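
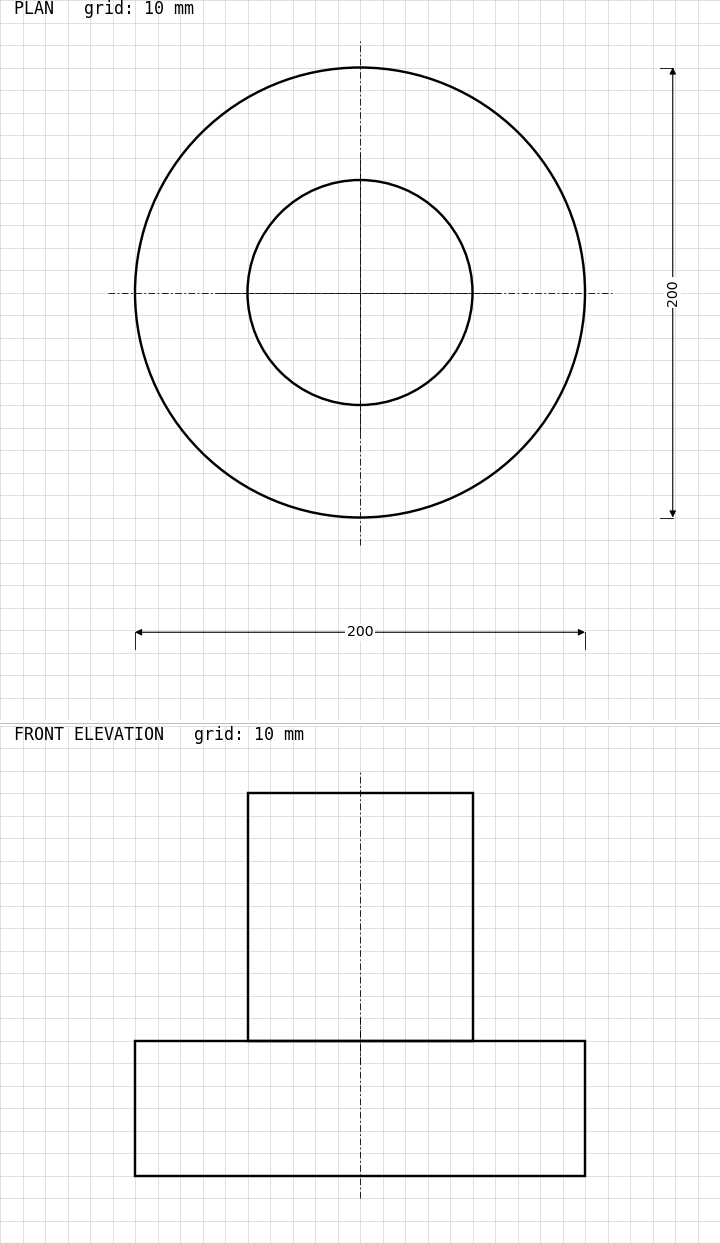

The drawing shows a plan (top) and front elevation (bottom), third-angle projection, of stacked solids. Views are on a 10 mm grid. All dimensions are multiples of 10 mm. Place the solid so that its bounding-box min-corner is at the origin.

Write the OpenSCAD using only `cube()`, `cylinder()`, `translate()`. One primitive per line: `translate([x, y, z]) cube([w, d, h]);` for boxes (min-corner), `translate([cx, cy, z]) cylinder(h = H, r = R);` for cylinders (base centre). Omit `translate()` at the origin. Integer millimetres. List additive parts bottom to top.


translate([100, 100, 0]) cylinder(h = 60, r = 100);
translate([100, 100, 60]) cylinder(h = 110, r = 50);


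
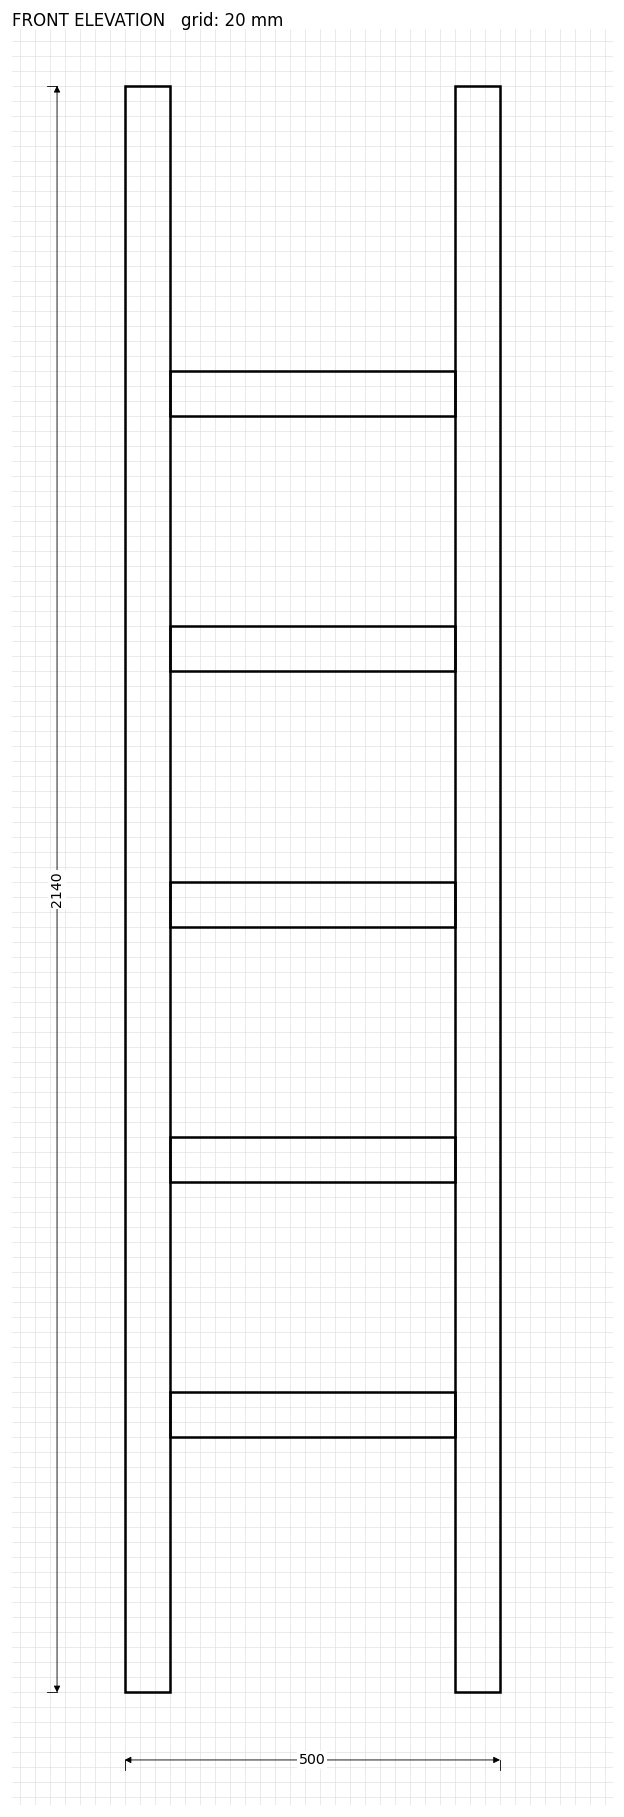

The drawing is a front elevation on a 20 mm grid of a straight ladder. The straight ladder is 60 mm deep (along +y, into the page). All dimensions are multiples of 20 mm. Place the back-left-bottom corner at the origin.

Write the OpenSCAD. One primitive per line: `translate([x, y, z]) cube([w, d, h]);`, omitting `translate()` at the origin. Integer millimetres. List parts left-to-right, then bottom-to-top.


cube([60, 60, 2140]);
translate([60, 0, 340]) cube([380, 60, 60]);
translate([60, 0, 680]) cube([380, 60, 60]);
translate([60, 0, 1020]) cube([380, 60, 60]);
translate([60, 0, 1360]) cube([380, 60, 60]);
translate([60, 0, 1700]) cube([380, 60, 60]);
translate([440, 0, 0]) cube([60, 60, 2140]);


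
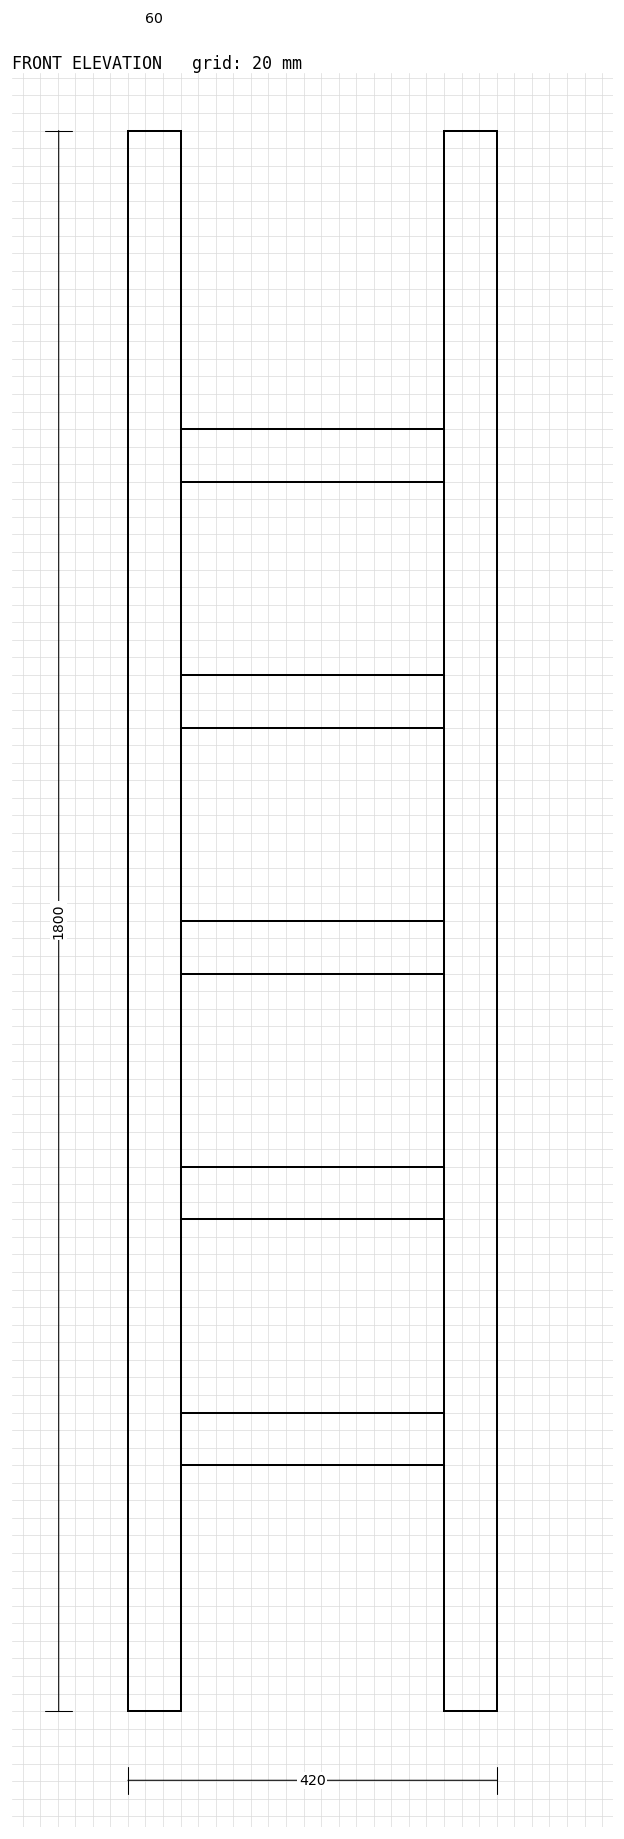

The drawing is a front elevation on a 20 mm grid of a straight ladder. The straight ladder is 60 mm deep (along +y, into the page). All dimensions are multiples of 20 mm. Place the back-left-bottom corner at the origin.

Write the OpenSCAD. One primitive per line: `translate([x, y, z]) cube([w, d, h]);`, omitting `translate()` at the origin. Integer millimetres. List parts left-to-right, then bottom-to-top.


cube([60, 60, 1800]);
translate([60, 0, 280]) cube([300, 60, 60]);
translate([60, 0, 560]) cube([300, 60, 60]);
translate([60, 0, 840]) cube([300, 60, 60]);
translate([60, 0, 1120]) cube([300, 60, 60]);
translate([60, 0, 1400]) cube([300, 60, 60]);
translate([360, 0, 0]) cube([60, 60, 1800]);


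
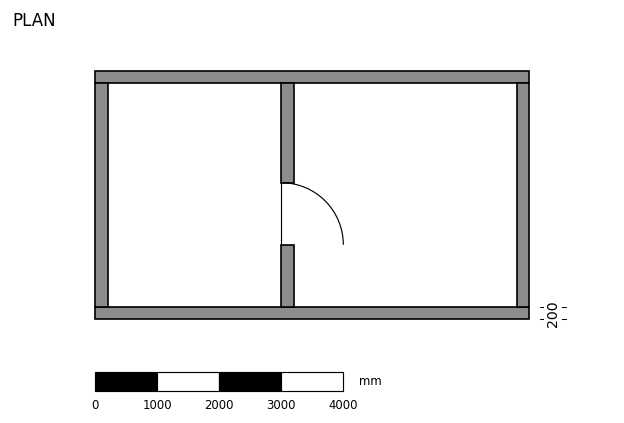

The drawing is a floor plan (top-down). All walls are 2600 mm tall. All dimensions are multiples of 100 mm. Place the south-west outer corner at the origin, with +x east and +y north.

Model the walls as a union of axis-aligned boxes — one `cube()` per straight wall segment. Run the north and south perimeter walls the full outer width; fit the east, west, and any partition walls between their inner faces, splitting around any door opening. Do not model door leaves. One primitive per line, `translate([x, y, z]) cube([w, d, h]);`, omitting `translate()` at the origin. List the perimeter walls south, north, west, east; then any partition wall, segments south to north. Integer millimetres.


cube([7000, 200, 2600]);
translate([0, 3800, 0]) cube([7000, 200, 2600]);
translate([0, 200, 0]) cube([200, 3600, 2600]);
translate([6800, 200, 0]) cube([200, 3600, 2600]);
translate([3000, 200, 0]) cube([200, 1000, 2600]);
translate([3000, 2200, 0]) cube([200, 1600, 2600]);


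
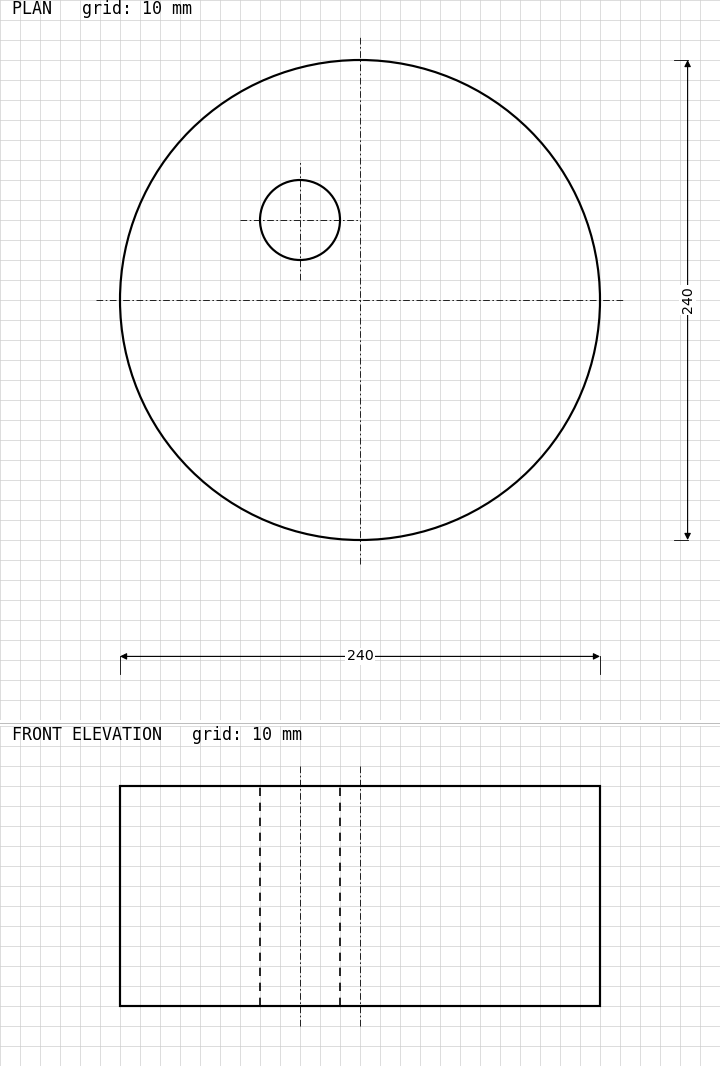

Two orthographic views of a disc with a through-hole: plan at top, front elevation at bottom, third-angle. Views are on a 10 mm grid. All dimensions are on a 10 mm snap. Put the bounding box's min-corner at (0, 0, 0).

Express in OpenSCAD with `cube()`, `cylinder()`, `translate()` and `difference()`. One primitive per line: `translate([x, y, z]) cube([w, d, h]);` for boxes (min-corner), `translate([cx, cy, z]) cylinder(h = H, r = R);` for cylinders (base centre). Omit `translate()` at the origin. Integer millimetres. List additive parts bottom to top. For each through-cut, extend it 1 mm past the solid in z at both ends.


difference() {
  translate([120, 120, 0]) cylinder(h = 110, r = 120);
  translate([90, 160, -1]) cylinder(h = 112, r = 20);
}


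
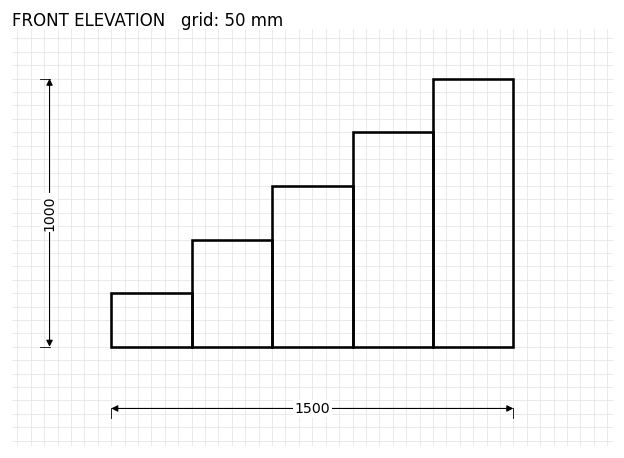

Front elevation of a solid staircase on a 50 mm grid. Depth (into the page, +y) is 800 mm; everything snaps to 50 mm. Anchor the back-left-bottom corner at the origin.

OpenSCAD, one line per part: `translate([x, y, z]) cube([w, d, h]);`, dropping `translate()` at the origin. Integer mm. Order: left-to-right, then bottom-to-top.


cube([300, 800, 200]);
translate([300, 0, 0]) cube([300, 800, 400]);
translate([600, 0, 0]) cube([300, 800, 600]);
translate([900, 0, 0]) cube([300, 800, 800]);
translate([1200, 0, 0]) cube([300, 800, 1000]);


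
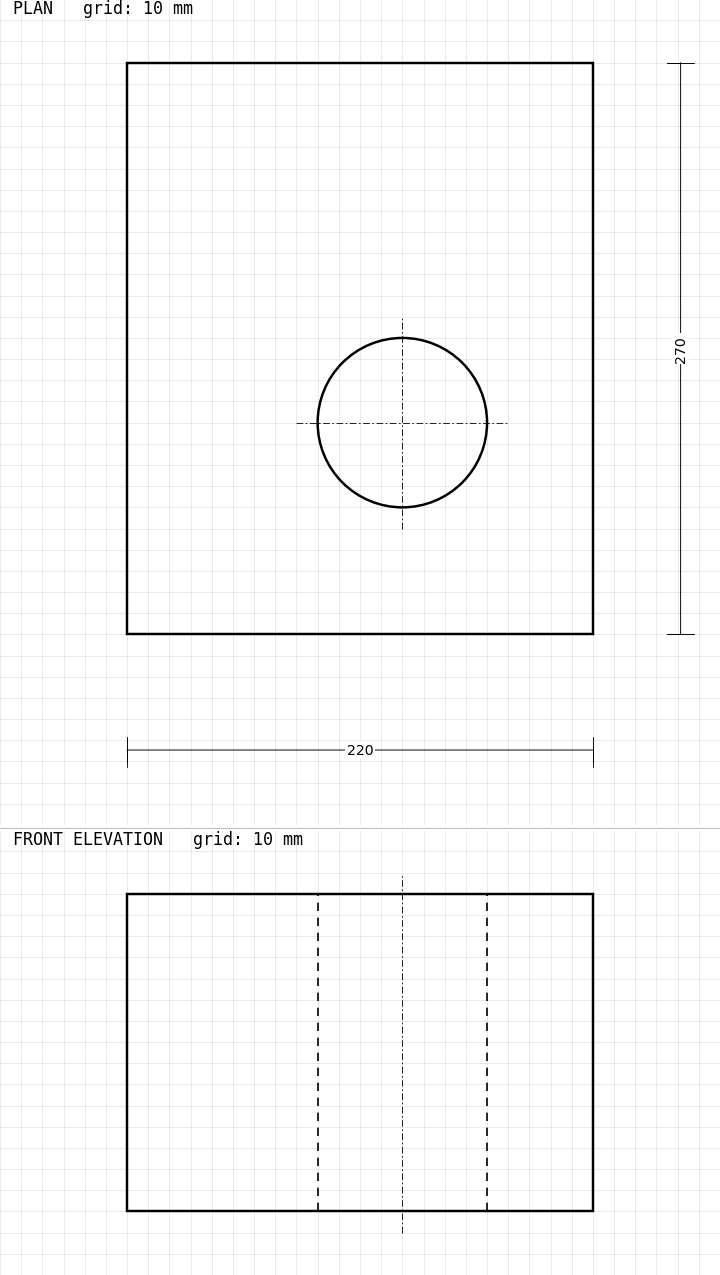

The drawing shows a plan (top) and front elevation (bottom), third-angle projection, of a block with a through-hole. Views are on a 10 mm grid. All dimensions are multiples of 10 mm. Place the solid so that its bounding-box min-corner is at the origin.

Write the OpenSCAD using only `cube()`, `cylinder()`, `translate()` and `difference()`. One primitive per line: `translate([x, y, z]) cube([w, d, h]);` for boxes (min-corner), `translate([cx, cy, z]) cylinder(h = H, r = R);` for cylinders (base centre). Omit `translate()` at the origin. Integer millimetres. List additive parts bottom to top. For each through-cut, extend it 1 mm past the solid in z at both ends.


difference() {
  cube([220, 270, 150]);
  translate([130, 100, -1]) cylinder(h = 152, r = 40);
}


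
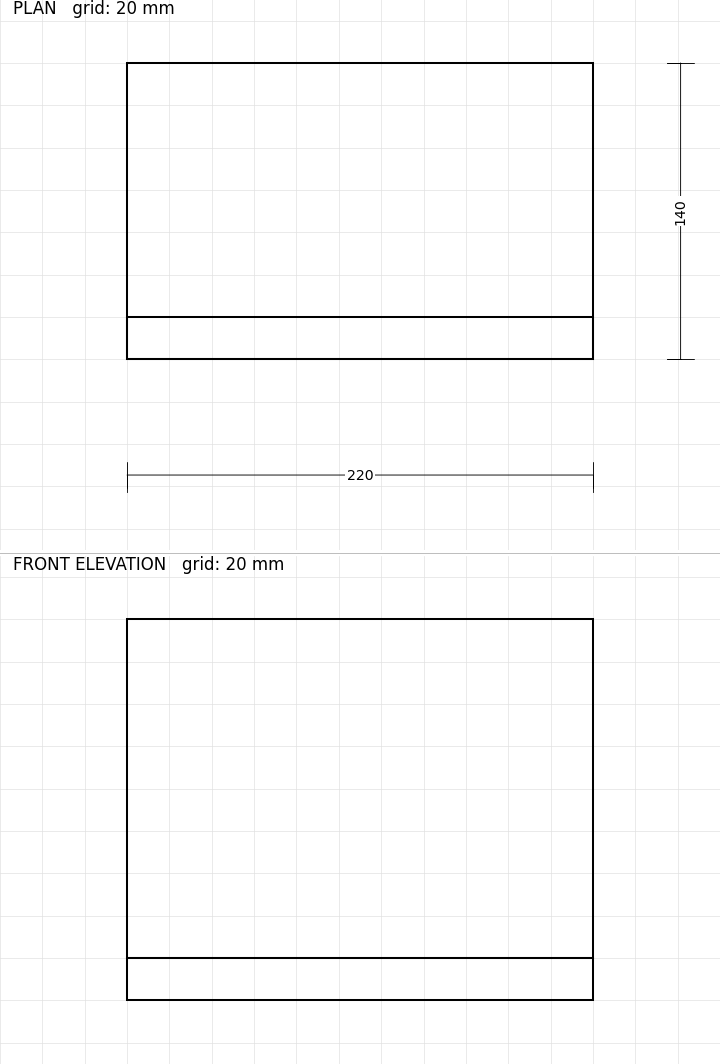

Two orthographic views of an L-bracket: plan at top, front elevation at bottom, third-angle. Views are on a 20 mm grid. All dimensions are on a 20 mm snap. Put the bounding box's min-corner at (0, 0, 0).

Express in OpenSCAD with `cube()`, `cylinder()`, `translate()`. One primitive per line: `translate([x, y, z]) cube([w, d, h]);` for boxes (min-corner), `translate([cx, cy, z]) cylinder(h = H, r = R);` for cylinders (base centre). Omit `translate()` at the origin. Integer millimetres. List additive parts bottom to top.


cube([220, 140, 20]);
translate([0, 0, 20]) cube([220, 20, 160]);


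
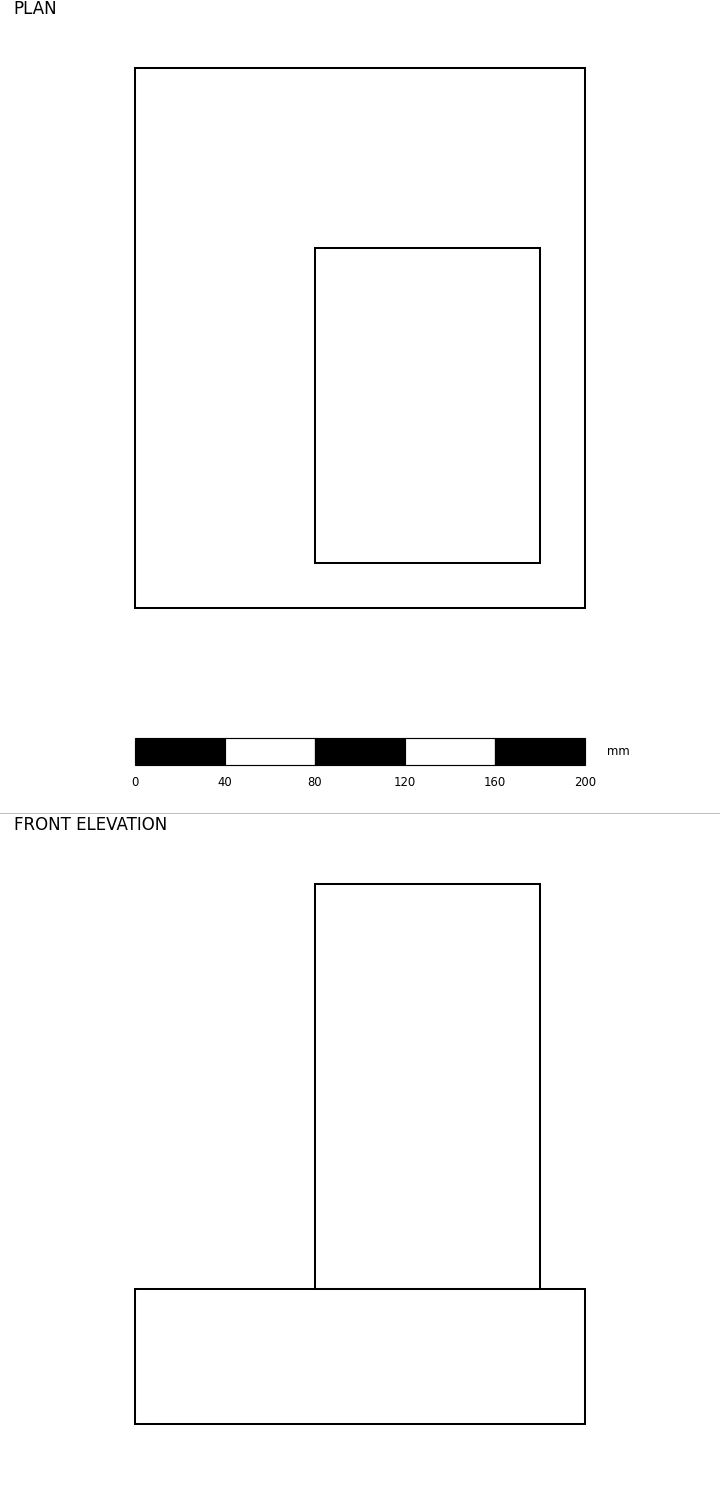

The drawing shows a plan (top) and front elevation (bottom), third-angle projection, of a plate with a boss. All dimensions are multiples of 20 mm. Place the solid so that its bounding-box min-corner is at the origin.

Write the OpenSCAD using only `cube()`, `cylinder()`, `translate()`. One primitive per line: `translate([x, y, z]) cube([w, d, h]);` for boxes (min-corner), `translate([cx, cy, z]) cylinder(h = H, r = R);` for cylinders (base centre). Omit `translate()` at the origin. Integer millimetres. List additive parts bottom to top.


cube([200, 240, 60]);
translate([80, 20, 60]) cube([100, 140, 180]);


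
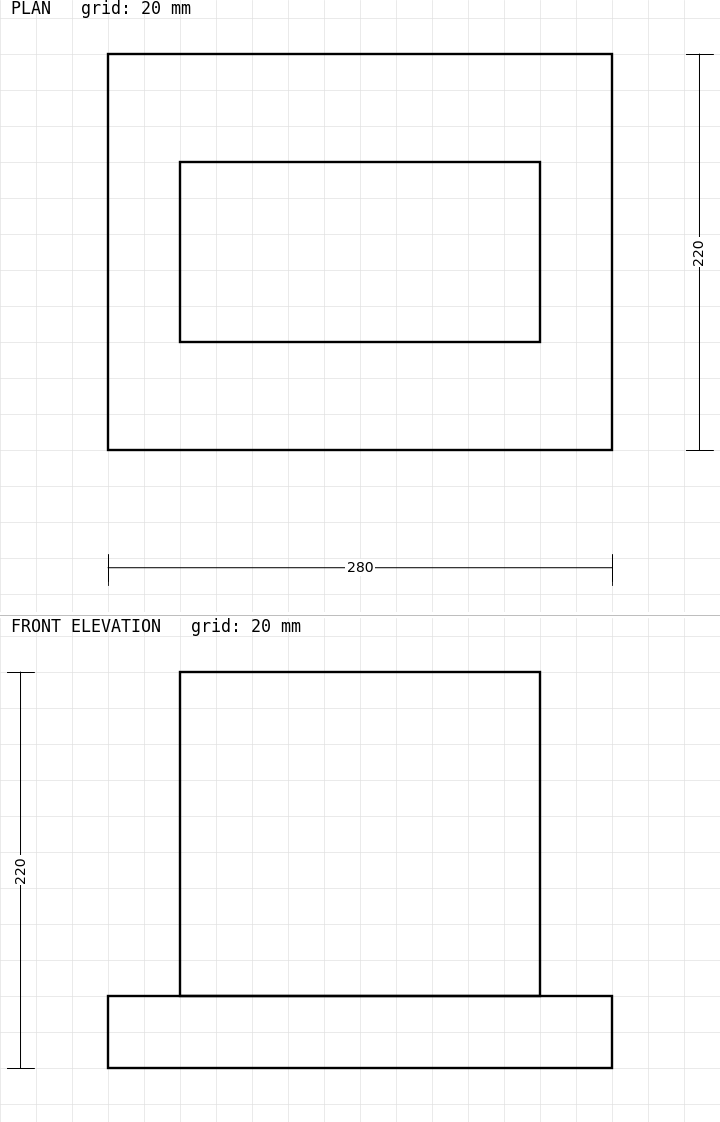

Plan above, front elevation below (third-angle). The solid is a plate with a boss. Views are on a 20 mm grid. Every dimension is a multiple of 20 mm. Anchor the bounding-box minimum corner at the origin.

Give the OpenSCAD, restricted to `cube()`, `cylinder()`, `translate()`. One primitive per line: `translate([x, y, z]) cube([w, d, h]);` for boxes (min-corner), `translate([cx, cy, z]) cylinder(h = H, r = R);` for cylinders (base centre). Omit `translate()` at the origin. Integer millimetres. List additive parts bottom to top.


cube([280, 220, 40]);
translate([40, 60, 40]) cube([200, 100, 180]);


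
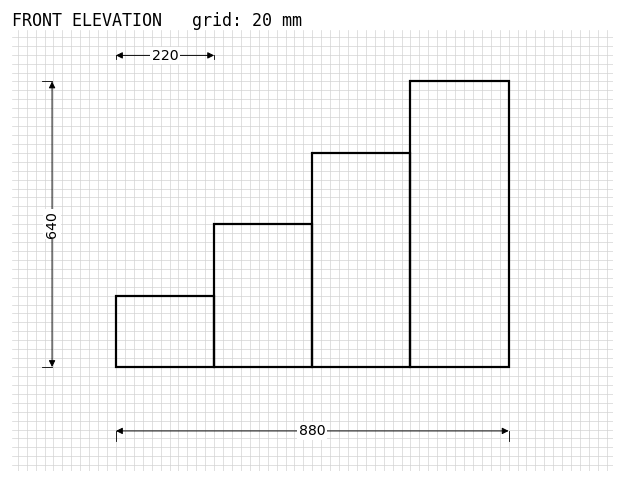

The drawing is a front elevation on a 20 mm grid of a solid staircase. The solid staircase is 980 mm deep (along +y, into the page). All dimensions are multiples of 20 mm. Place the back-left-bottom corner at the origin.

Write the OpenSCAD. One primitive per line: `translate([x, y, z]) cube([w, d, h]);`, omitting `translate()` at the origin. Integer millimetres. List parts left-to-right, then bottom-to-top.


cube([220, 980, 160]);
translate([220, 0, 0]) cube([220, 980, 320]);
translate([440, 0, 0]) cube([220, 980, 480]);
translate([660, 0, 0]) cube([220, 980, 640]);


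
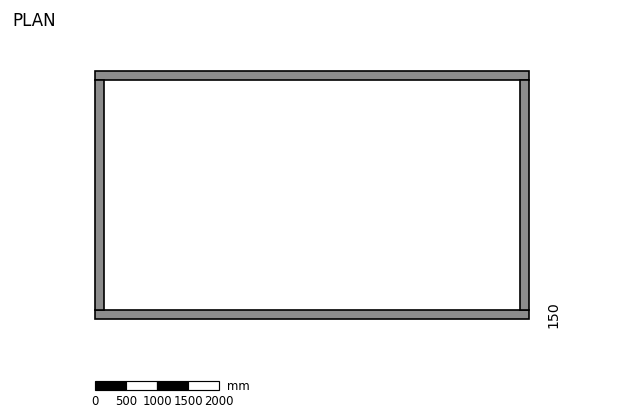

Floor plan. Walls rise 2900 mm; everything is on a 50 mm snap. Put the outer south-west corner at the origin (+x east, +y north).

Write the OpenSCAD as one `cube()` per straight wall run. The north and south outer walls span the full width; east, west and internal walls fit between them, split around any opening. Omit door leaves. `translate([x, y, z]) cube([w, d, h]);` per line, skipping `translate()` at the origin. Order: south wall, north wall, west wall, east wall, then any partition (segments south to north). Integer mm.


cube([7000, 150, 2900]);
translate([0, 3850, 0]) cube([7000, 150, 2900]);
translate([0, 150, 0]) cube([150, 3700, 2900]);
translate([6850, 150, 0]) cube([150, 3700, 2900]);


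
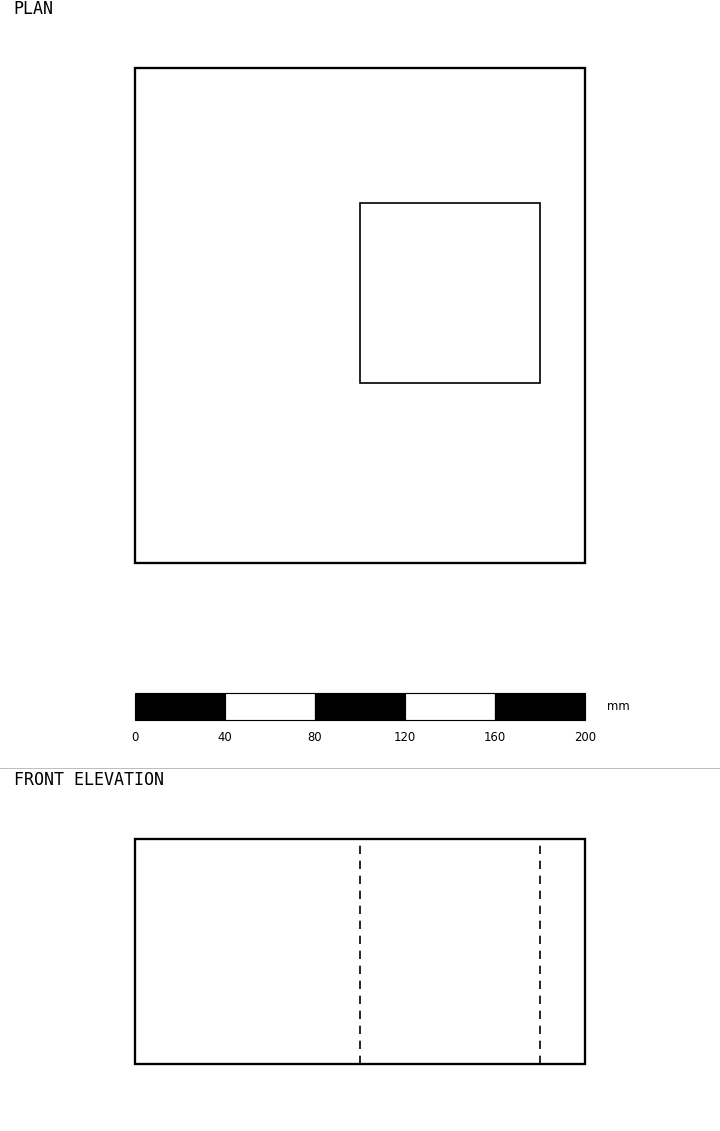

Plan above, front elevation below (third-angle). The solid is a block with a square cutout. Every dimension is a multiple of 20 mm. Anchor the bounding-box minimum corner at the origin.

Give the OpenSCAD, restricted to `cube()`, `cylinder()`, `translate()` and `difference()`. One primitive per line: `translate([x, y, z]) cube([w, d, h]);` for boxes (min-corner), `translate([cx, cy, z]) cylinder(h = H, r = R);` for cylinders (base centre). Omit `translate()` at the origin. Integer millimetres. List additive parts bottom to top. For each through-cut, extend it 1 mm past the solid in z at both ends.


difference() {
  cube([200, 220, 100]);
  translate([100, 80, -1]) cube([80, 80, 102]);
}


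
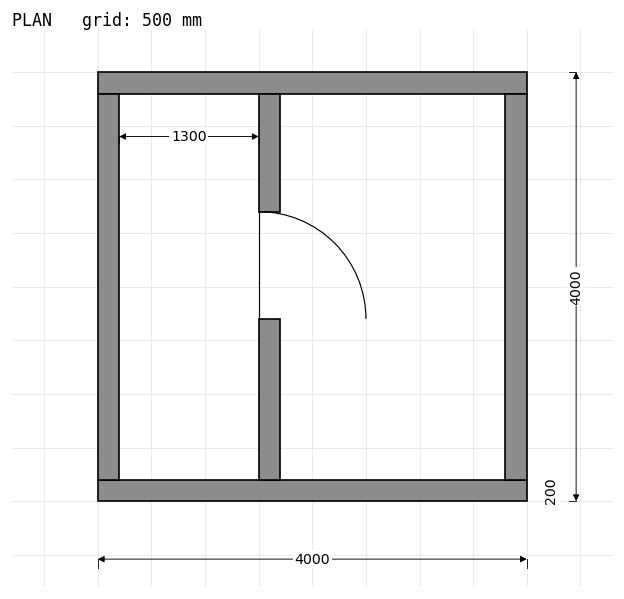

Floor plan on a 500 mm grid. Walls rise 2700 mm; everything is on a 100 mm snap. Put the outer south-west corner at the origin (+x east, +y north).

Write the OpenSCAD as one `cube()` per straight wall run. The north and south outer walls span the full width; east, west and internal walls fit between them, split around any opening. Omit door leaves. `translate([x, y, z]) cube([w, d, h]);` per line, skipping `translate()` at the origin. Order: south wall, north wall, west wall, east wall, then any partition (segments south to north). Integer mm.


cube([4000, 200, 2700]);
translate([0, 3800, 0]) cube([4000, 200, 2700]);
translate([0, 200, 0]) cube([200, 3600, 2700]);
translate([3800, 200, 0]) cube([200, 3600, 2700]);
translate([1500, 200, 0]) cube([200, 1500, 2700]);
translate([1500, 2700, 0]) cube([200, 1100, 2700]);


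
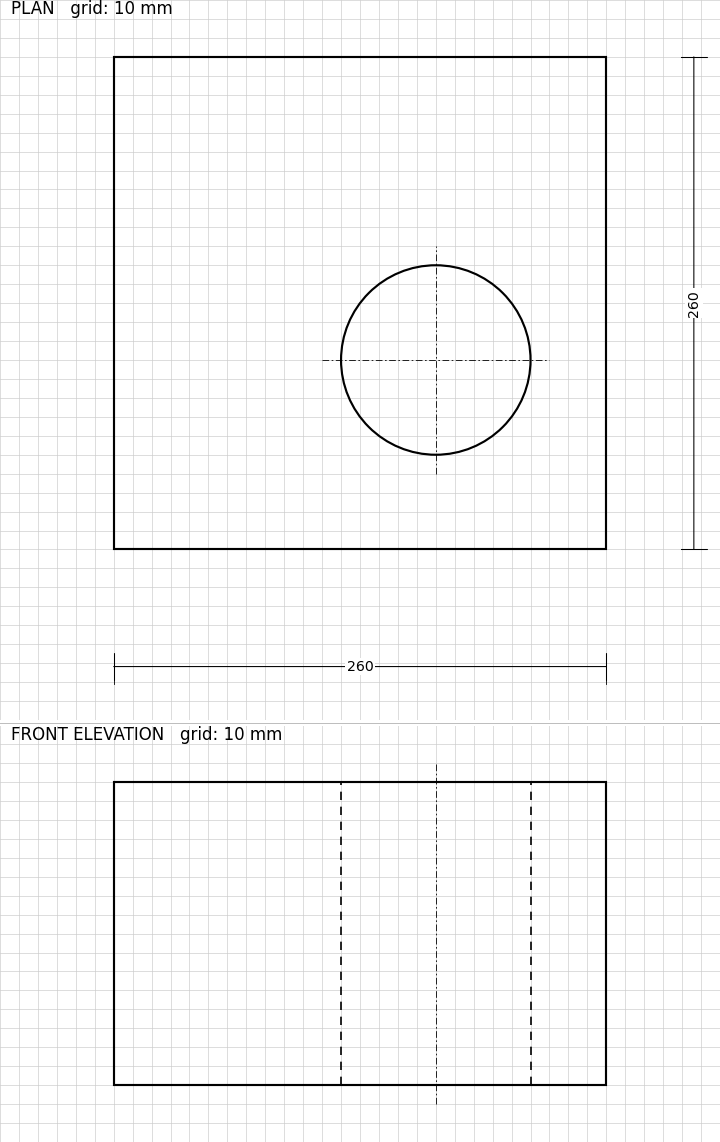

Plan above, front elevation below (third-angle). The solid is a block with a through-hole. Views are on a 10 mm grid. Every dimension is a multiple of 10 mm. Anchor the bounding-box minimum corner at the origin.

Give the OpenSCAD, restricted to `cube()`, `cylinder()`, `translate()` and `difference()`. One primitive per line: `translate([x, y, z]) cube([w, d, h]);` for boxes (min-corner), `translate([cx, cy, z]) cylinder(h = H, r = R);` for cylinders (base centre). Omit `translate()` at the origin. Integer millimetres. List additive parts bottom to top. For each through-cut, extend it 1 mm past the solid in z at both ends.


difference() {
  cube([260, 260, 160]);
  translate([170, 100, -1]) cylinder(h = 162, r = 50);
}


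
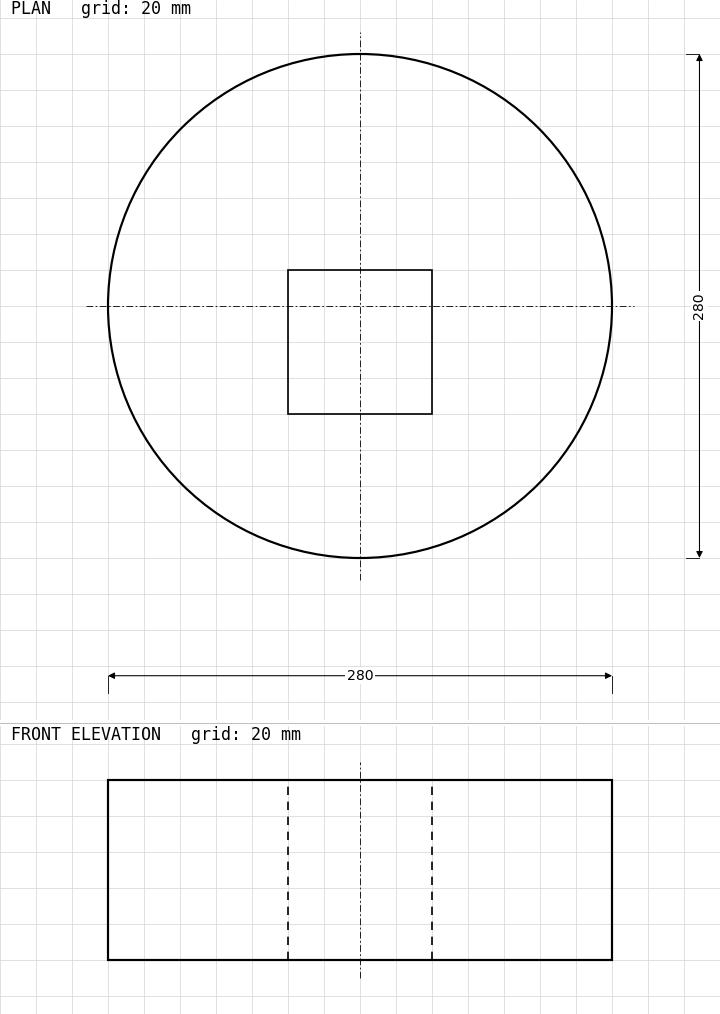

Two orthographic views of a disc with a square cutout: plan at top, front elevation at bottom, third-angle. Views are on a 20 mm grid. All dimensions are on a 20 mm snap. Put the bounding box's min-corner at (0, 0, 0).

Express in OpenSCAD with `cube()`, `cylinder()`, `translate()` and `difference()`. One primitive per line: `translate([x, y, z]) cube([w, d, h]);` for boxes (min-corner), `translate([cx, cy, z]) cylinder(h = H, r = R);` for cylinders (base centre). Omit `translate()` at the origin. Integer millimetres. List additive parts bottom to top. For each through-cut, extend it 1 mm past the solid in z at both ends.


difference() {
  translate([140, 140, 0]) cylinder(h = 100, r = 140);
  translate([100, 80, -1]) cube([80, 80, 102]);
}


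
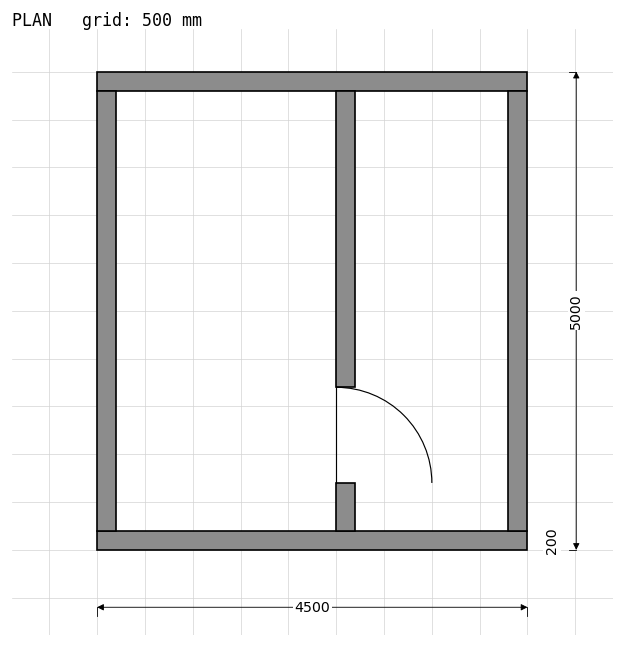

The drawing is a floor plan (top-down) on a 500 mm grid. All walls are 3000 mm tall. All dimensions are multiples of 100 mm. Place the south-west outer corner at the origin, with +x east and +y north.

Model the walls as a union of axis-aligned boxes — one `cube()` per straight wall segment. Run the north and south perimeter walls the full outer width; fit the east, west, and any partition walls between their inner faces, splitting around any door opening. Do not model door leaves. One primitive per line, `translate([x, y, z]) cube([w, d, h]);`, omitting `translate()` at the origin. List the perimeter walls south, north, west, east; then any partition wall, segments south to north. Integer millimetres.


cube([4500, 200, 3000]);
translate([0, 4800, 0]) cube([4500, 200, 3000]);
translate([0, 200, 0]) cube([200, 4600, 3000]);
translate([4300, 200, 0]) cube([200, 4600, 3000]);
translate([2500, 200, 0]) cube([200, 500, 3000]);
translate([2500, 1700, 0]) cube([200, 3100, 3000]);


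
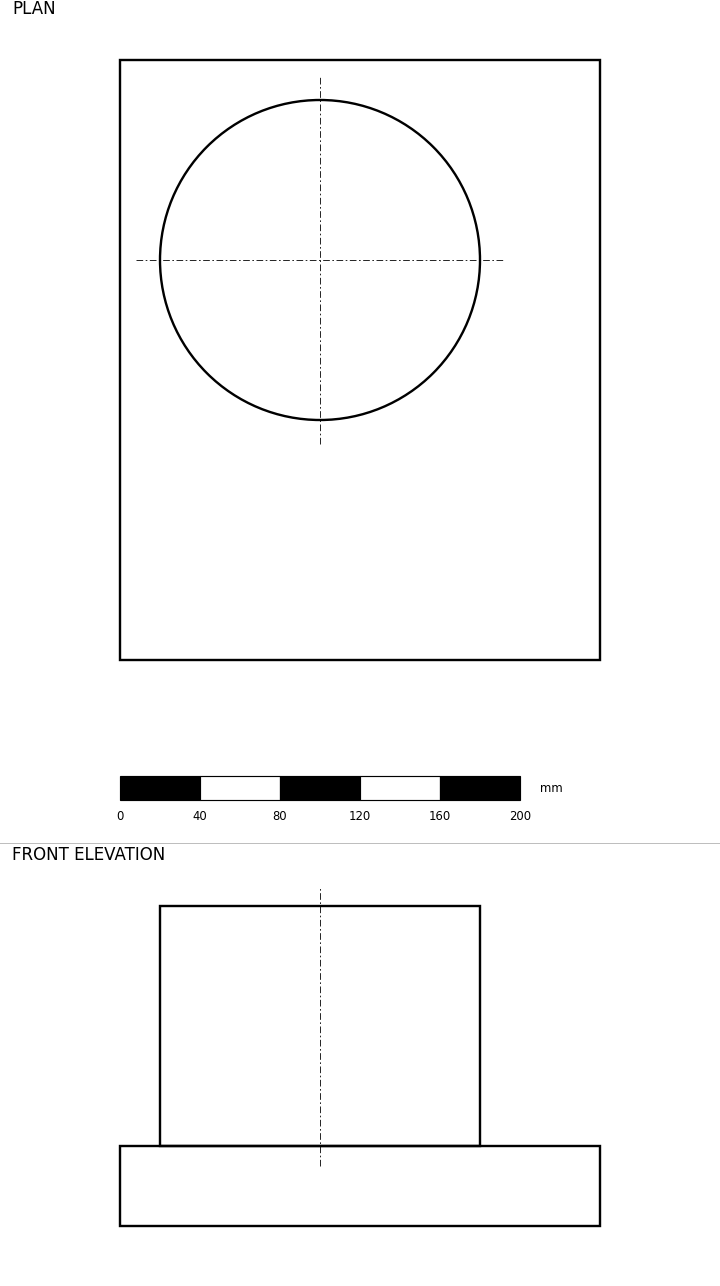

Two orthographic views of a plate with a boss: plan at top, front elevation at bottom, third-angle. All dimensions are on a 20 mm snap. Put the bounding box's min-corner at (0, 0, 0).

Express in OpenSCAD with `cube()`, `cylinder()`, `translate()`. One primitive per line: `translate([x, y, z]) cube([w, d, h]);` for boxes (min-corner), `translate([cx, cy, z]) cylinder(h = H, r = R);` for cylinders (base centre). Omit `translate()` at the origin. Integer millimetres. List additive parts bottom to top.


cube([240, 300, 40]);
translate([100, 200, 40]) cylinder(h = 120, r = 80);


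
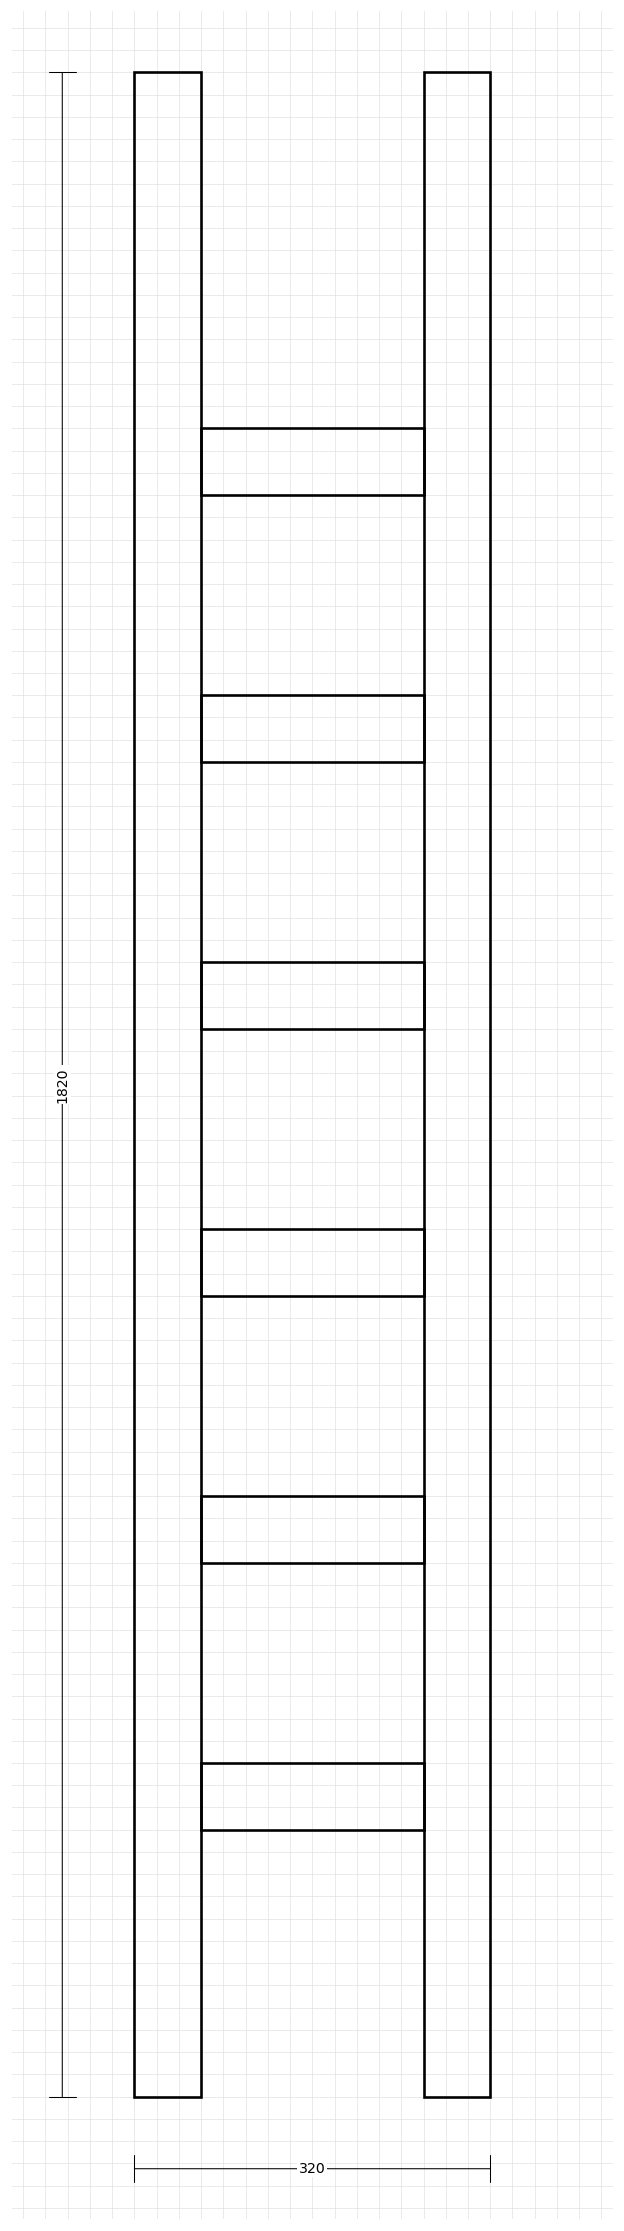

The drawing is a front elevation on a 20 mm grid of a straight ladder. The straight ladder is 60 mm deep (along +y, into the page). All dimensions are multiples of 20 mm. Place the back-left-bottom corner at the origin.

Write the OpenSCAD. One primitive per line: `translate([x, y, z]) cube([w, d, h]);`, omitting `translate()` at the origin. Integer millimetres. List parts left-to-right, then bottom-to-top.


cube([60, 60, 1820]);
translate([60, 0, 240]) cube([200, 60, 60]);
translate([60, 0, 480]) cube([200, 60, 60]);
translate([60, 0, 720]) cube([200, 60, 60]);
translate([60, 0, 960]) cube([200, 60, 60]);
translate([60, 0, 1200]) cube([200, 60, 60]);
translate([60, 0, 1440]) cube([200, 60, 60]);
translate([260, 0, 0]) cube([60, 60, 1820]);


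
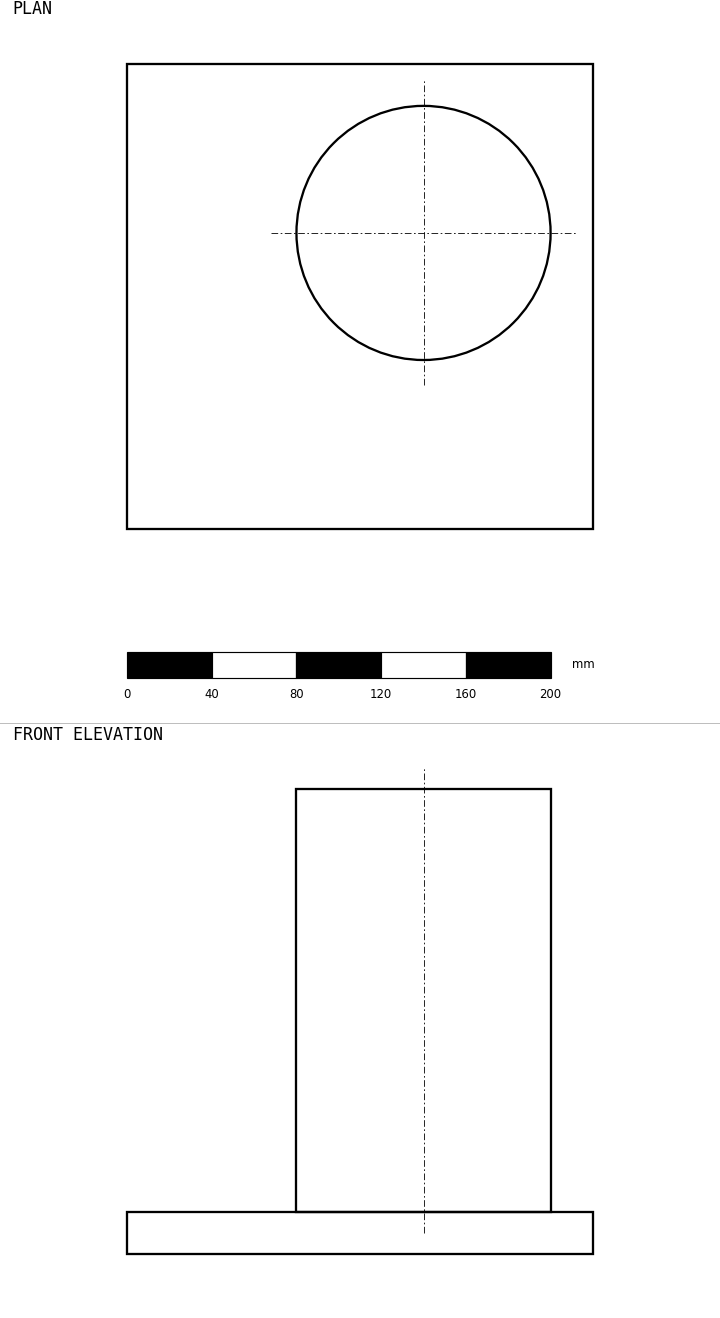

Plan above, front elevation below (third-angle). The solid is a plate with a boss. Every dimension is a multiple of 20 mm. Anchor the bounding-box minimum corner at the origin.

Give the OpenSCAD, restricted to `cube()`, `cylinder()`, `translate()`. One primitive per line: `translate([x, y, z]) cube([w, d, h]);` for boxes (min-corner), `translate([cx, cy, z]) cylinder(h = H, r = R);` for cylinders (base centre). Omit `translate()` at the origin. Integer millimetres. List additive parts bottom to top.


cube([220, 220, 20]);
translate([140, 140, 20]) cylinder(h = 200, r = 60);


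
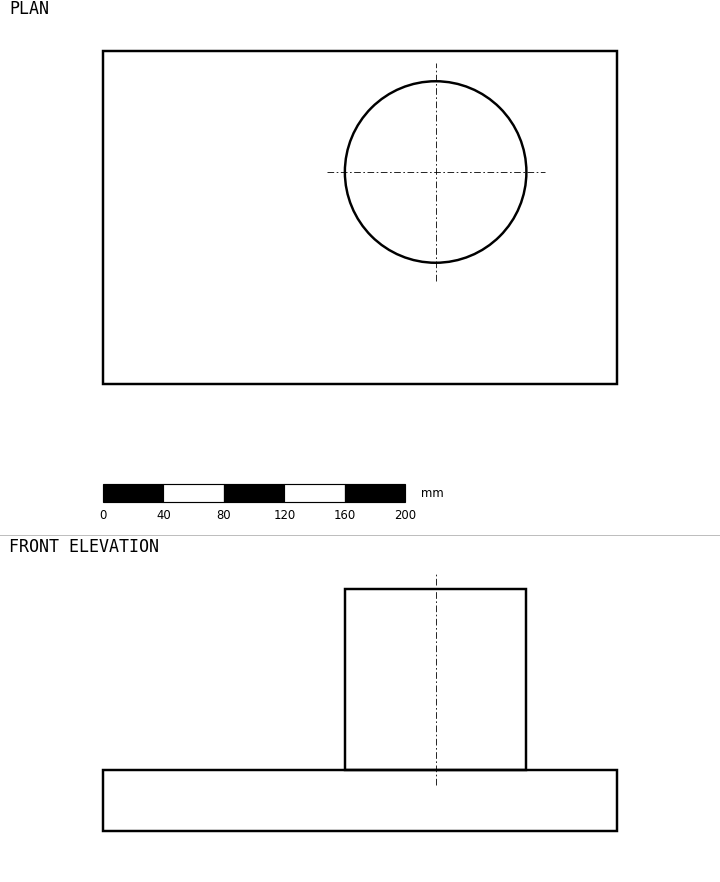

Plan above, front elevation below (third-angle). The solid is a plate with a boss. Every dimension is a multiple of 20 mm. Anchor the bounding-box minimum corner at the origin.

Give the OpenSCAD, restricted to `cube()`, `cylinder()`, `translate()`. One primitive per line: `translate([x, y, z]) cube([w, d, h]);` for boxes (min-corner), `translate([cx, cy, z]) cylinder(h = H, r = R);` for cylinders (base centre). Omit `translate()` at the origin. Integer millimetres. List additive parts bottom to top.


cube([340, 220, 40]);
translate([220, 140, 40]) cylinder(h = 120, r = 60);


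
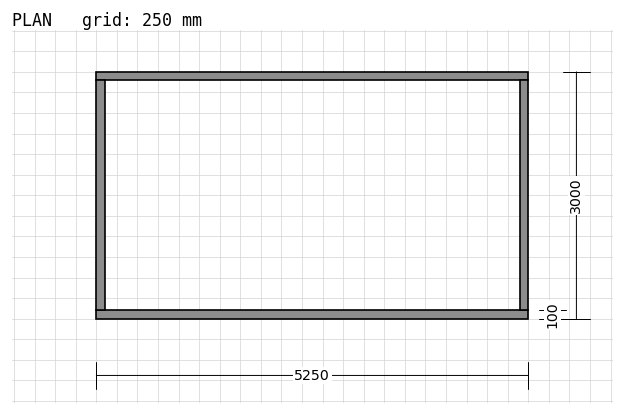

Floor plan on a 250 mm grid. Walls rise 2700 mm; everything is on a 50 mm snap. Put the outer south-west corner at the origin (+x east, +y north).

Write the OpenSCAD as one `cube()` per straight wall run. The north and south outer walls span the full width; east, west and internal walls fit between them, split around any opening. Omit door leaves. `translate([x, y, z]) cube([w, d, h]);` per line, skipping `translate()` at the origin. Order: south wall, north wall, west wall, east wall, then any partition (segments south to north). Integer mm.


cube([5250, 100, 2700]);
translate([0, 2900, 0]) cube([5250, 100, 2700]);
translate([0, 100, 0]) cube([100, 2800, 2700]);
translate([5150, 100, 0]) cube([100, 2800, 2700]);


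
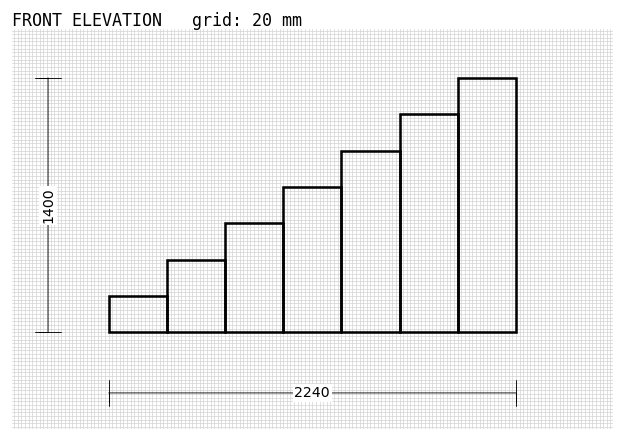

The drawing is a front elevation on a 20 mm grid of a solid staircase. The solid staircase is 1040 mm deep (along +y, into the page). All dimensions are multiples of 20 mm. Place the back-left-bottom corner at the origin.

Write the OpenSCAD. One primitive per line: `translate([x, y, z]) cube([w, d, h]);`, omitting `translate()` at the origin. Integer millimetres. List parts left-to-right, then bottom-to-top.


cube([320, 1040, 200]);
translate([320, 0, 0]) cube([320, 1040, 400]);
translate([640, 0, 0]) cube([320, 1040, 600]);
translate([960, 0, 0]) cube([320, 1040, 800]);
translate([1280, 0, 0]) cube([320, 1040, 1000]);
translate([1600, 0, 0]) cube([320, 1040, 1200]);
translate([1920, 0, 0]) cube([320, 1040, 1400]);


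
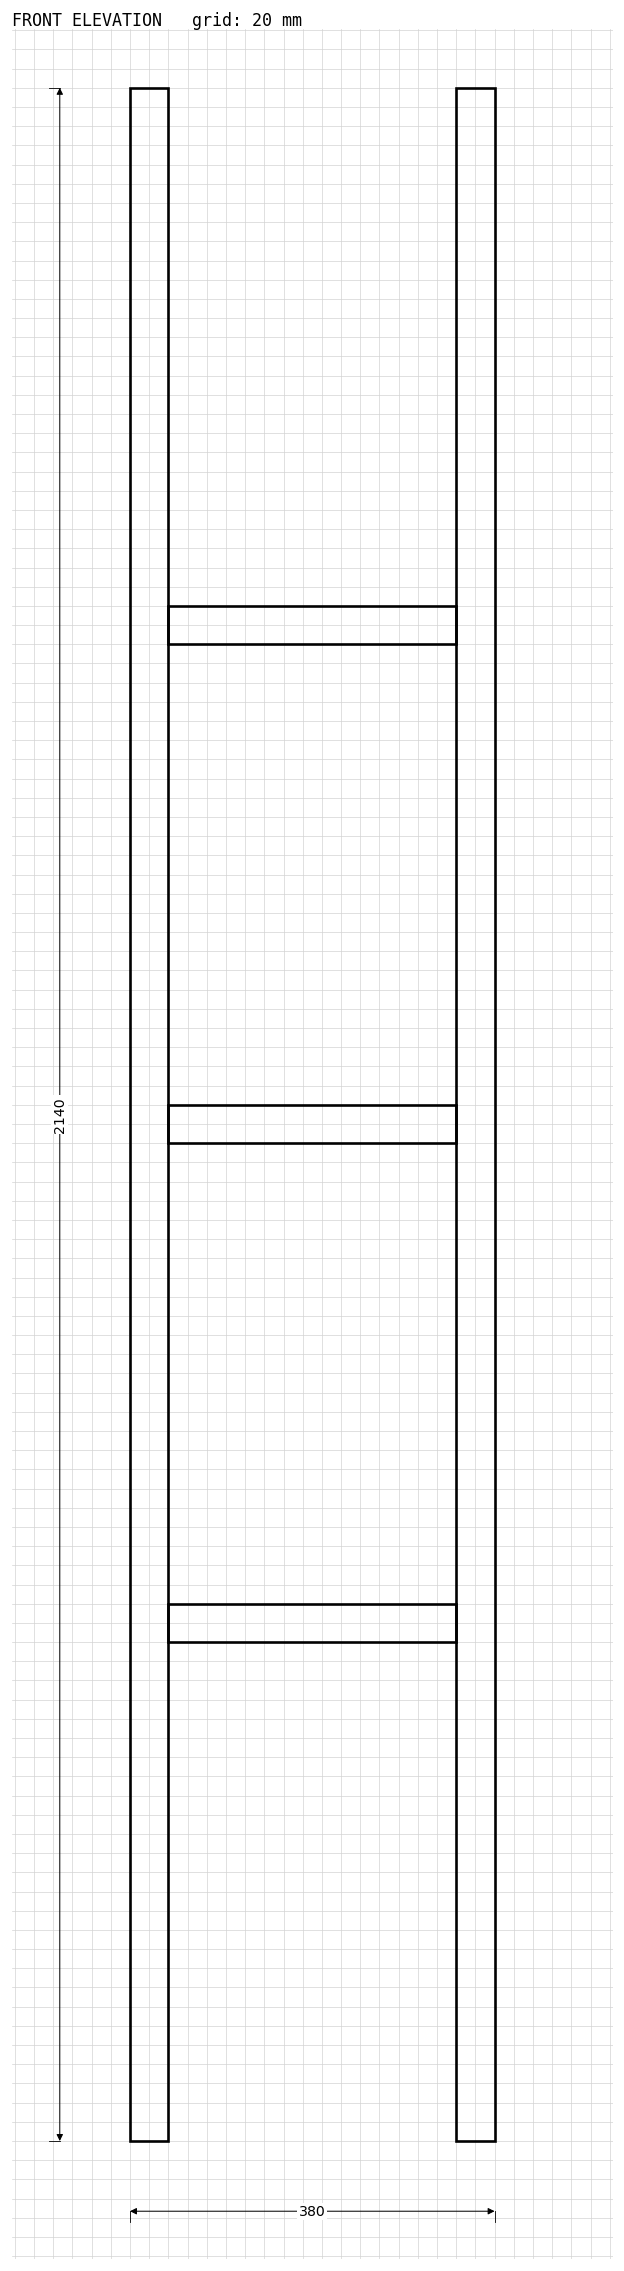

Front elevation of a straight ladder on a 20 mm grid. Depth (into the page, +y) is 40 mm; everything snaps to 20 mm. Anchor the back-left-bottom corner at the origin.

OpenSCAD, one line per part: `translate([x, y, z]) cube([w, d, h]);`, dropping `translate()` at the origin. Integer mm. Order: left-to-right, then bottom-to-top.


cube([40, 40, 2140]);
translate([40, 0, 520]) cube([300, 40, 40]);
translate([40, 0, 1040]) cube([300, 40, 40]);
translate([40, 0, 1560]) cube([300, 40, 40]);
translate([340, 0, 0]) cube([40, 40, 2140]);


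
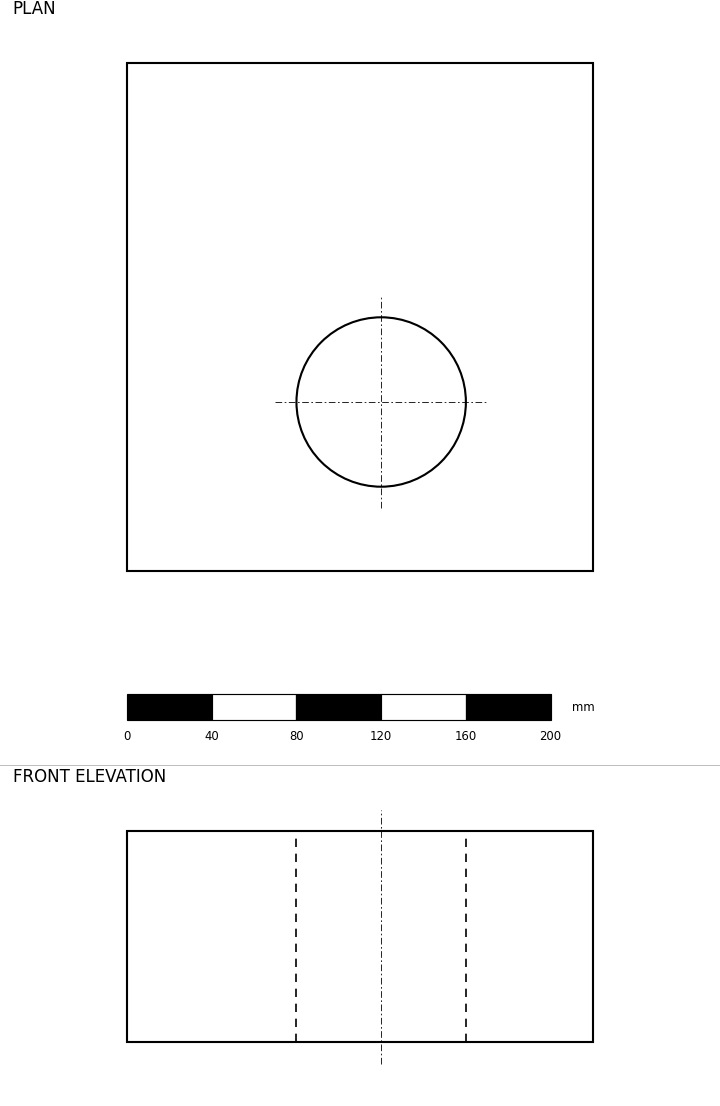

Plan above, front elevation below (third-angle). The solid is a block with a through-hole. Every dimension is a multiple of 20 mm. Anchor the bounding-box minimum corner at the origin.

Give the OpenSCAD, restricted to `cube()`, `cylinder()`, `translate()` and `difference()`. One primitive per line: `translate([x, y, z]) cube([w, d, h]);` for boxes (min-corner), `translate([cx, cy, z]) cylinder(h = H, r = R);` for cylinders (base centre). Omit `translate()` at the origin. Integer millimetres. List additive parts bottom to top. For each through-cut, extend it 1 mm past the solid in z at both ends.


difference() {
  cube([220, 240, 100]);
  translate([120, 80, -1]) cylinder(h = 102, r = 40);
}


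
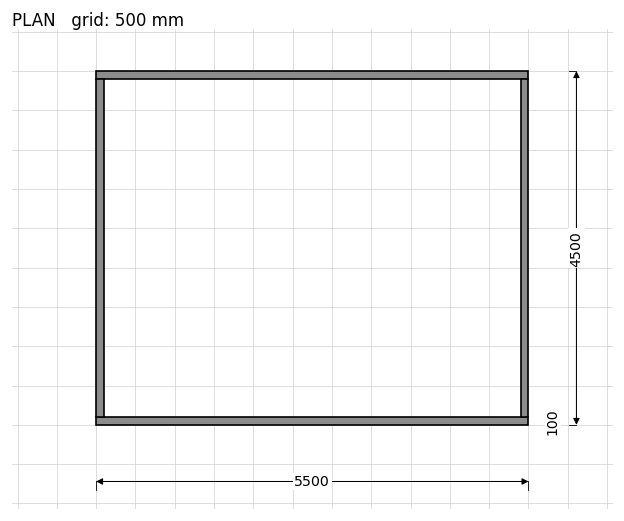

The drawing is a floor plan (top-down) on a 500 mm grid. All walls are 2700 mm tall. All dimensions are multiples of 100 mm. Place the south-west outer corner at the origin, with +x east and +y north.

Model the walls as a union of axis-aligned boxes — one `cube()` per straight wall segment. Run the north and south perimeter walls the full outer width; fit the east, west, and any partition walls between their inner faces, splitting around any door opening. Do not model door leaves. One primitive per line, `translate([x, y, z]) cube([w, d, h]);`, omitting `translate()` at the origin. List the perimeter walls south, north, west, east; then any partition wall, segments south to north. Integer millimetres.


cube([5500, 100, 2700]);
translate([0, 4400, 0]) cube([5500, 100, 2700]);
translate([0, 100, 0]) cube([100, 4300, 2700]);
translate([5400, 100, 0]) cube([100, 4300, 2700]);


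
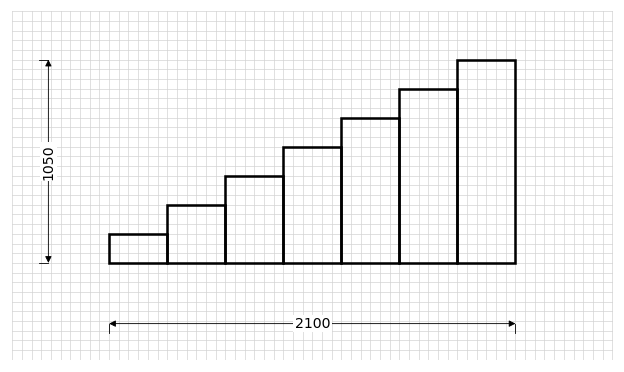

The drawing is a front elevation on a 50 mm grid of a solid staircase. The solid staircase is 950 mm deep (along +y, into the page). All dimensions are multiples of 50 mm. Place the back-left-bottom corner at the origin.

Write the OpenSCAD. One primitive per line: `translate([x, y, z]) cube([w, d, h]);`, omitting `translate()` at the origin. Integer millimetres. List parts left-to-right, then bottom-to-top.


cube([300, 950, 150]);
translate([300, 0, 0]) cube([300, 950, 300]);
translate([600, 0, 0]) cube([300, 950, 450]);
translate([900, 0, 0]) cube([300, 950, 600]);
translate([1200, 0, 0]) cube([300, 950, 750]);
translate([1500, 0, 0]) cube([300, 950, 900]);
translate([1800, 0, 0]) cube([300, 950, 1050]);


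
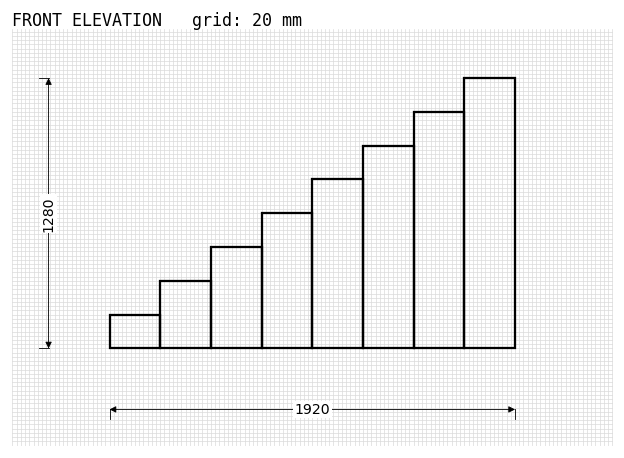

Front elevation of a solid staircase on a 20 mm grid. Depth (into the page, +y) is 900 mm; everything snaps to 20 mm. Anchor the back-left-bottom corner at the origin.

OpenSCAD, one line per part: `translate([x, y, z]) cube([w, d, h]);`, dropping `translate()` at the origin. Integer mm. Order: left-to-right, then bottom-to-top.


cube([240, 900, 160]);
translate([240, 0, 0]) cube([240, 900, 320]);
translate([480, 0, 0]) cube([240, 900, 480]);
translate([720, 0, 0]) cube([240, 900, 640]);
translate([960, 0, 0]) cube([240, 900, 800]);
translate([1200, 0, 0]) cube([240, 900, 960]);
translate([1440, 0, 0]) cube([240, 900, 1120]);
translate([1680, 0, 0]) cube([240, 900, 1280]);


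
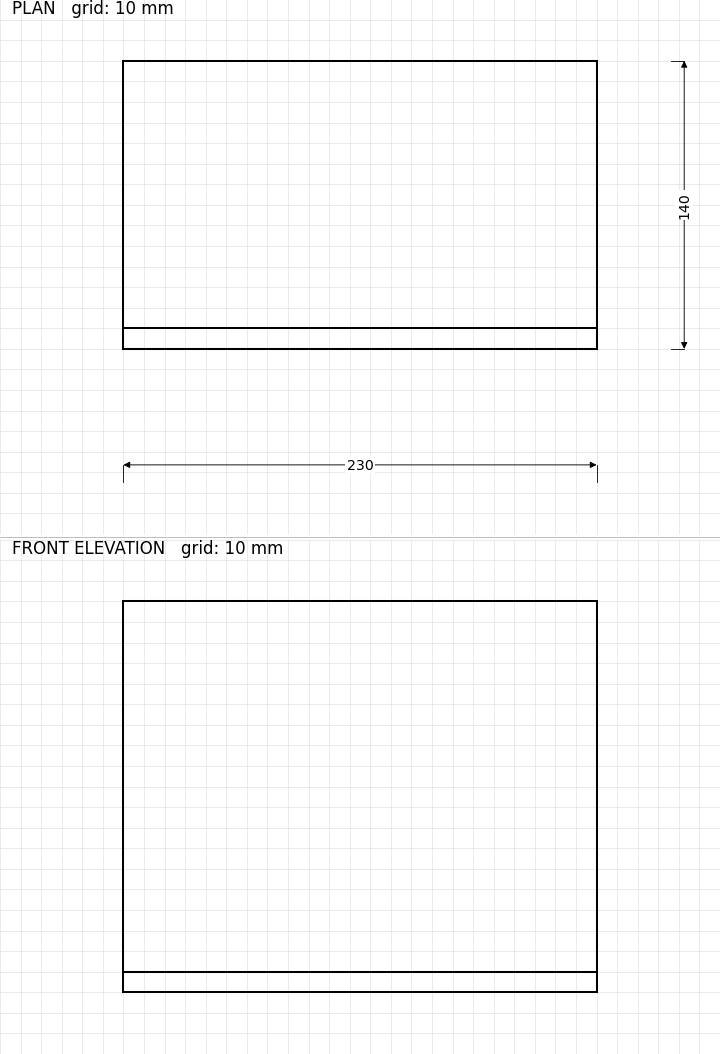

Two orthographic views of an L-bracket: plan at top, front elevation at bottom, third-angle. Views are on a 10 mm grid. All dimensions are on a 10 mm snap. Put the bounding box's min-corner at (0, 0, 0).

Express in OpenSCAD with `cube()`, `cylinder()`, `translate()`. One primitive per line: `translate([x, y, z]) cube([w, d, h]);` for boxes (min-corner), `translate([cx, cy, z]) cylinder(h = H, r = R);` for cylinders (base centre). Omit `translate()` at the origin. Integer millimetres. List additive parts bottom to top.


cube([230, 140, 10]);
translate([0, 0, 10]) cube([230, 10, 180]);


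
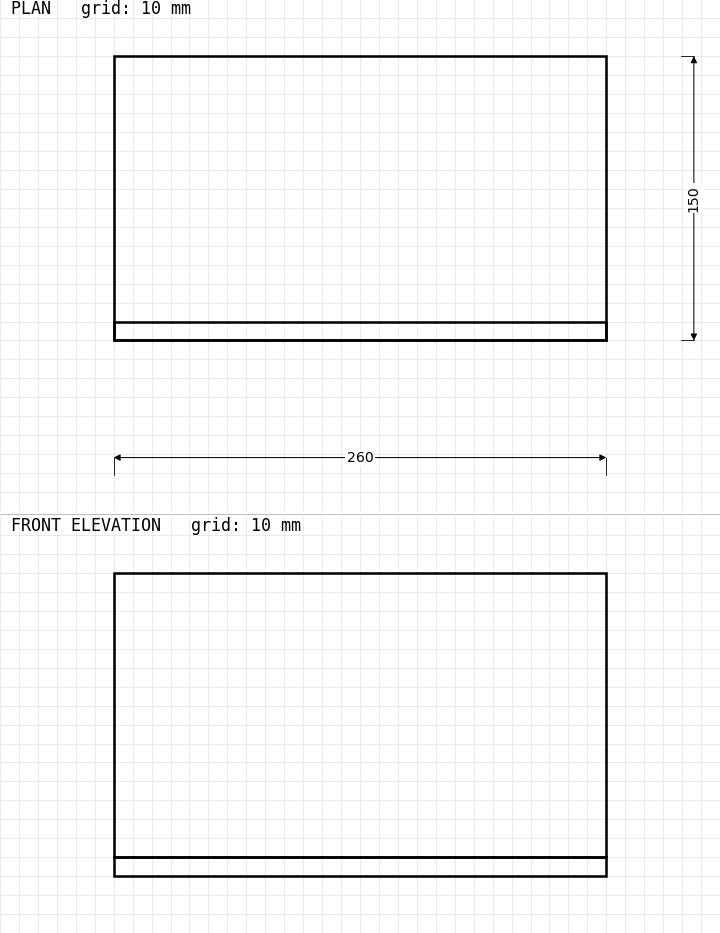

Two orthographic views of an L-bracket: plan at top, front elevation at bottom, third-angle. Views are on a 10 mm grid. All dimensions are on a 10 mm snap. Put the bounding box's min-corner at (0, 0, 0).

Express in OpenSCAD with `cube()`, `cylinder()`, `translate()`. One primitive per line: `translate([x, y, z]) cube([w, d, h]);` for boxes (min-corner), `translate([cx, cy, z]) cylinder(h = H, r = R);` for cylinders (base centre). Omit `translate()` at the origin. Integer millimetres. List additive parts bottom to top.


cube([260, 150, 10]);
translate([0, 0, 10]) cube([260, 10, 150]);


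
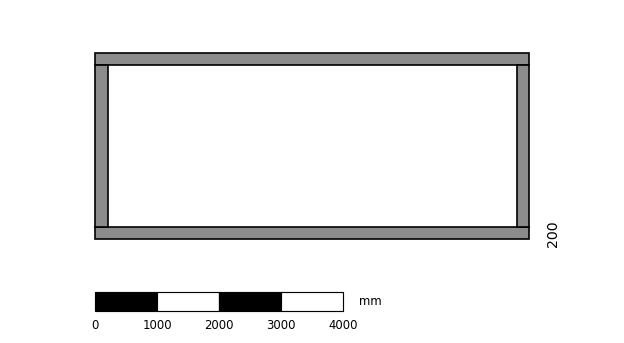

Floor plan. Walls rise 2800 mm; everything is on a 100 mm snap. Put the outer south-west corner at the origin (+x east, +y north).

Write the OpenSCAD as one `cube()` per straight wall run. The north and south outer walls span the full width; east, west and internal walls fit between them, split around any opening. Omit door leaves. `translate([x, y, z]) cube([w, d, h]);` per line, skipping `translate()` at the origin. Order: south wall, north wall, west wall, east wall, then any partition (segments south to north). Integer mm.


cube([7000, 200, 2800]);
translate([0, 2800, 0]) cube([7000, 200, 2800]);
translate([0, 200, 0]) cube([200, 2600, 2800]);
translate([6800, 200, 0]) cube([200, 2600, 2800]);


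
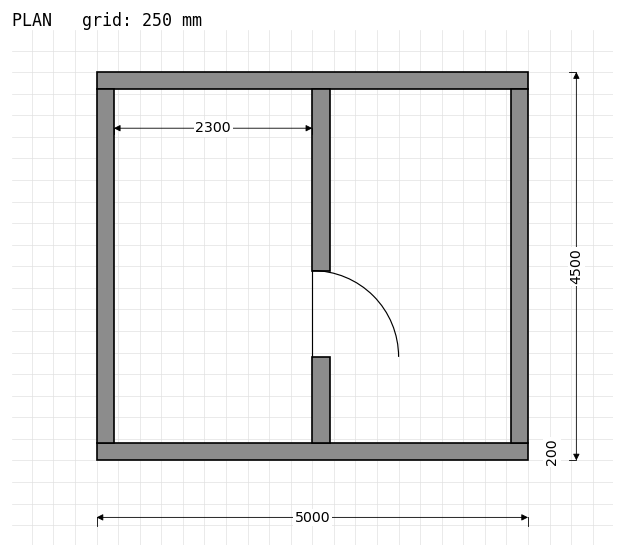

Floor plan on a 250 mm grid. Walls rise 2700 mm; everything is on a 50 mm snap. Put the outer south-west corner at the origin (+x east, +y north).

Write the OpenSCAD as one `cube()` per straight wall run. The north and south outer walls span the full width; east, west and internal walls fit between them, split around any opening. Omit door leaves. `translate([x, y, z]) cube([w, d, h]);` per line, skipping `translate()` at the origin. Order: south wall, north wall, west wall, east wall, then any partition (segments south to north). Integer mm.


cube([5000, 200, 2700]);
translate([0, 4300, 0]) cube([5000, 200, 2700]);
translate([0, 200, 0]) cube([200, 4100, 2700]);
translate([4800, 200, 0]) cube([200, 4100, 2700]);
translate([2500, 200, 0]) cube([200, 1000, 2700]);
translate([2500, 2200, 0]) cube([200, 2100, 2700]);


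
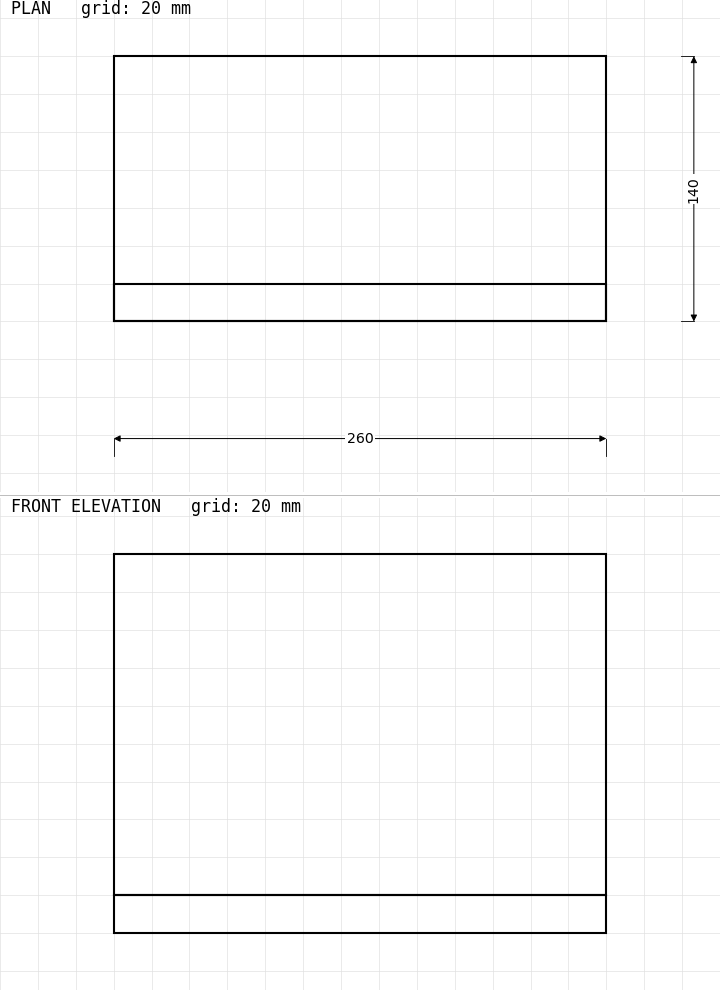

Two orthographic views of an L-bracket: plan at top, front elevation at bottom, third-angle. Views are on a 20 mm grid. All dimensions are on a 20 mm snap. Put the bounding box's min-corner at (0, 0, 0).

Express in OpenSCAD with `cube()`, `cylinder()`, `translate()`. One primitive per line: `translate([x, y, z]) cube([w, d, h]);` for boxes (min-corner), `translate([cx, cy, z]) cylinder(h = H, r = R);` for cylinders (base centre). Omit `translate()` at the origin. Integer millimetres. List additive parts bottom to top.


cube([260, 140, 20]);
translate([0, 0, 20]) cube([260, 20, 180]);


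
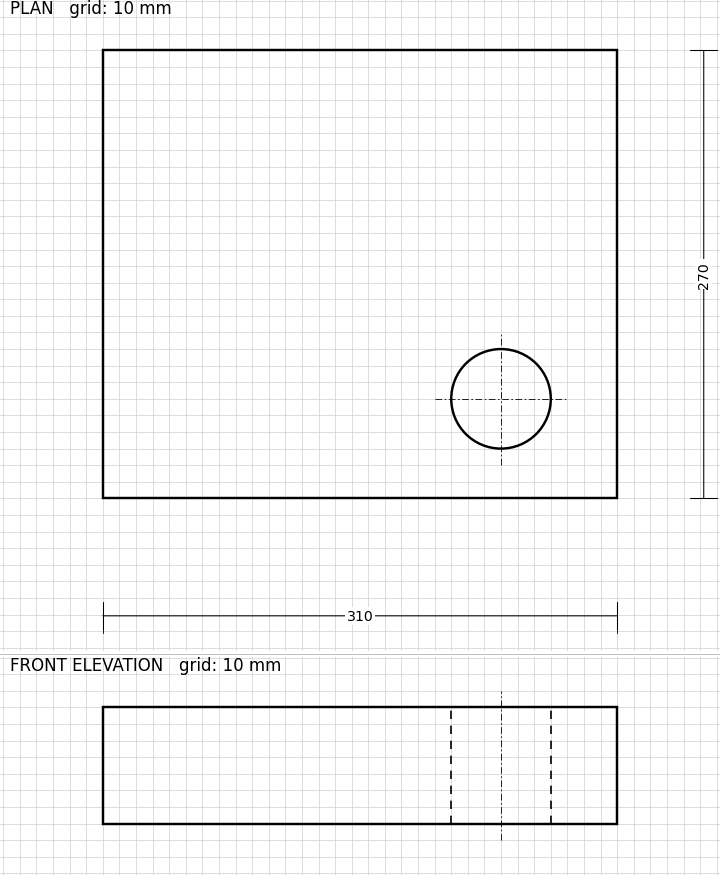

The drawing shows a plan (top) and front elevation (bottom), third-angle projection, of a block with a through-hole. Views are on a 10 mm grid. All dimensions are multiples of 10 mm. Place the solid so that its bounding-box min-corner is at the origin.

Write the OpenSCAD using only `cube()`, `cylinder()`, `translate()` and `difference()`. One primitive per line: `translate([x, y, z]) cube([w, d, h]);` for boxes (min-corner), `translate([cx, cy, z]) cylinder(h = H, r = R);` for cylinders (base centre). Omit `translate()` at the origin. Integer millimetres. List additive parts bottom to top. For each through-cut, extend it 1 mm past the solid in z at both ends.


difference() {
  cube([310, 270, 70]);
  translate([240, 60, -1]) cylinder(h = 72, r = 30);
}
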